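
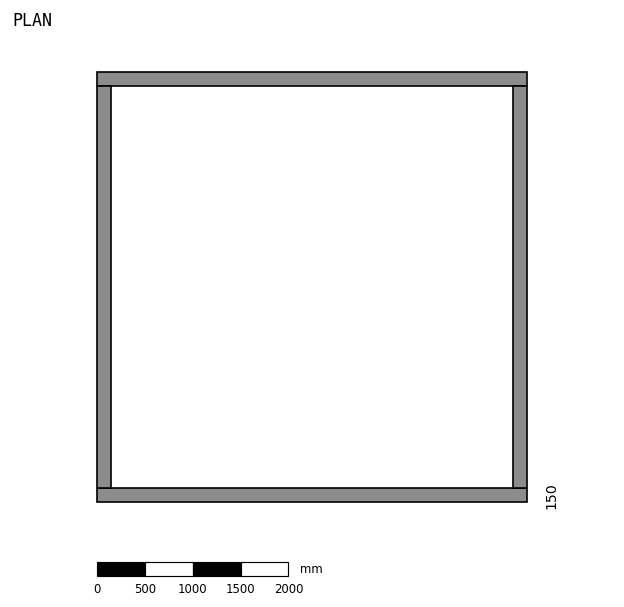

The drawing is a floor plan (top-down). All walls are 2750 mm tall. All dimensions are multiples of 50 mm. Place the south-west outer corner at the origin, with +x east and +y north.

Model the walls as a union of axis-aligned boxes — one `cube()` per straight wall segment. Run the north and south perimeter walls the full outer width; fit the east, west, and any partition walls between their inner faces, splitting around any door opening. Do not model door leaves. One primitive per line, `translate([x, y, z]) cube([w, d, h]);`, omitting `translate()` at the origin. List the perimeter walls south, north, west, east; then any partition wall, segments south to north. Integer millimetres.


cube([4500, 150, 2750]);
translate([0, 4350, 0]) cube([4500, 150, 2750]);
translate([0, 150, 0]) cube([150, 4200, 2750]);
translate([4350, 150, 0]) cube([150, 4200, 2750]);


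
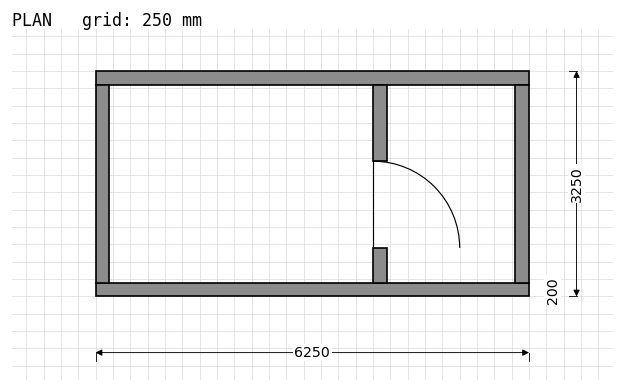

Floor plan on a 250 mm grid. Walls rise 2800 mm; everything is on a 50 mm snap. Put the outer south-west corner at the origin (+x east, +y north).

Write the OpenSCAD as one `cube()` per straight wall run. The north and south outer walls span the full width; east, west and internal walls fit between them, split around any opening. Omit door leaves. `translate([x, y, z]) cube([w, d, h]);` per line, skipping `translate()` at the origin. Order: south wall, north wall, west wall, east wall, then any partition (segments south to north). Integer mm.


cube([6250, 200, 2800]);
translate([0, 3050, 0]) cube([6250, 200, 2800]);
translate([0, 200, 0]) cube([200, 2850, 2800]);
translate([6050, 200, 0]) cube([200, 2850, 2800]);
translate([4000, 200, 0]) cube([200, 500, 2800]);
translate([4000, 1950, 0]) cube([200, 1100, 2800]);


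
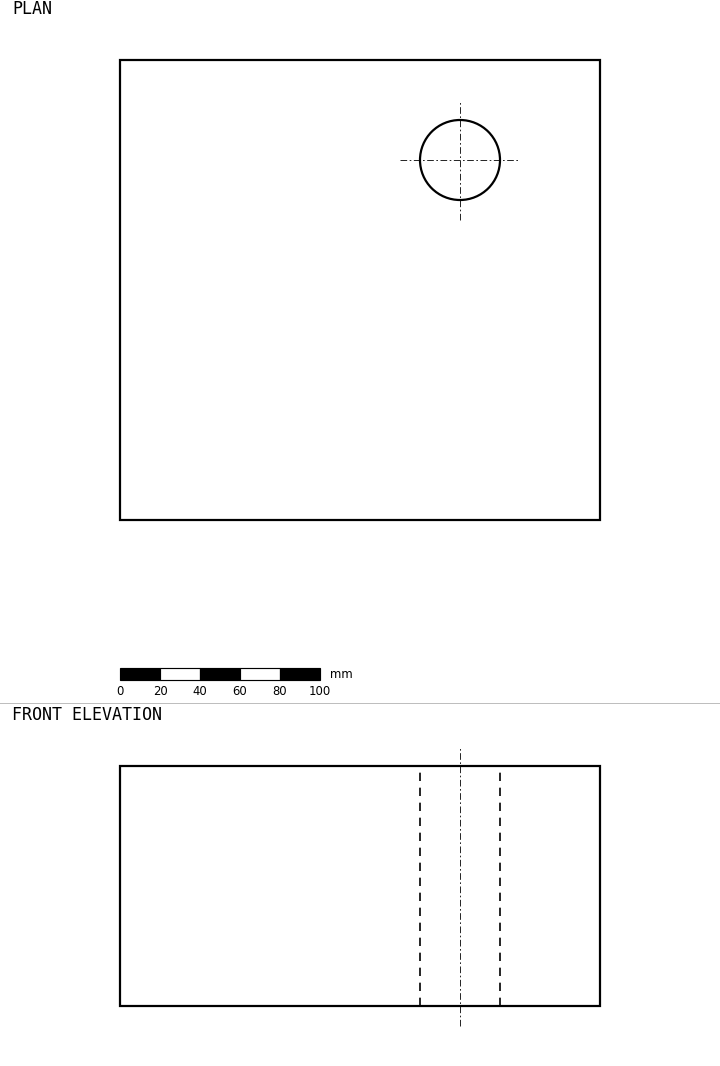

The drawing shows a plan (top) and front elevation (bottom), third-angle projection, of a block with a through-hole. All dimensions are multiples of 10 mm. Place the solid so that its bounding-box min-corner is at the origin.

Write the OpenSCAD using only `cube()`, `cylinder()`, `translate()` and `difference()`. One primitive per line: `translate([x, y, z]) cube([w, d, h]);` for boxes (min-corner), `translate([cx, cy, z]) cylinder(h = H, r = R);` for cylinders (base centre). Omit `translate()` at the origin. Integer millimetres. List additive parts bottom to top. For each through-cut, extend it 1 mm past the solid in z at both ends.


difference() {
  cube([240, 230, 120]);
  translate([170, 180, -1]) cylinder(h = 122, r = 20);
}


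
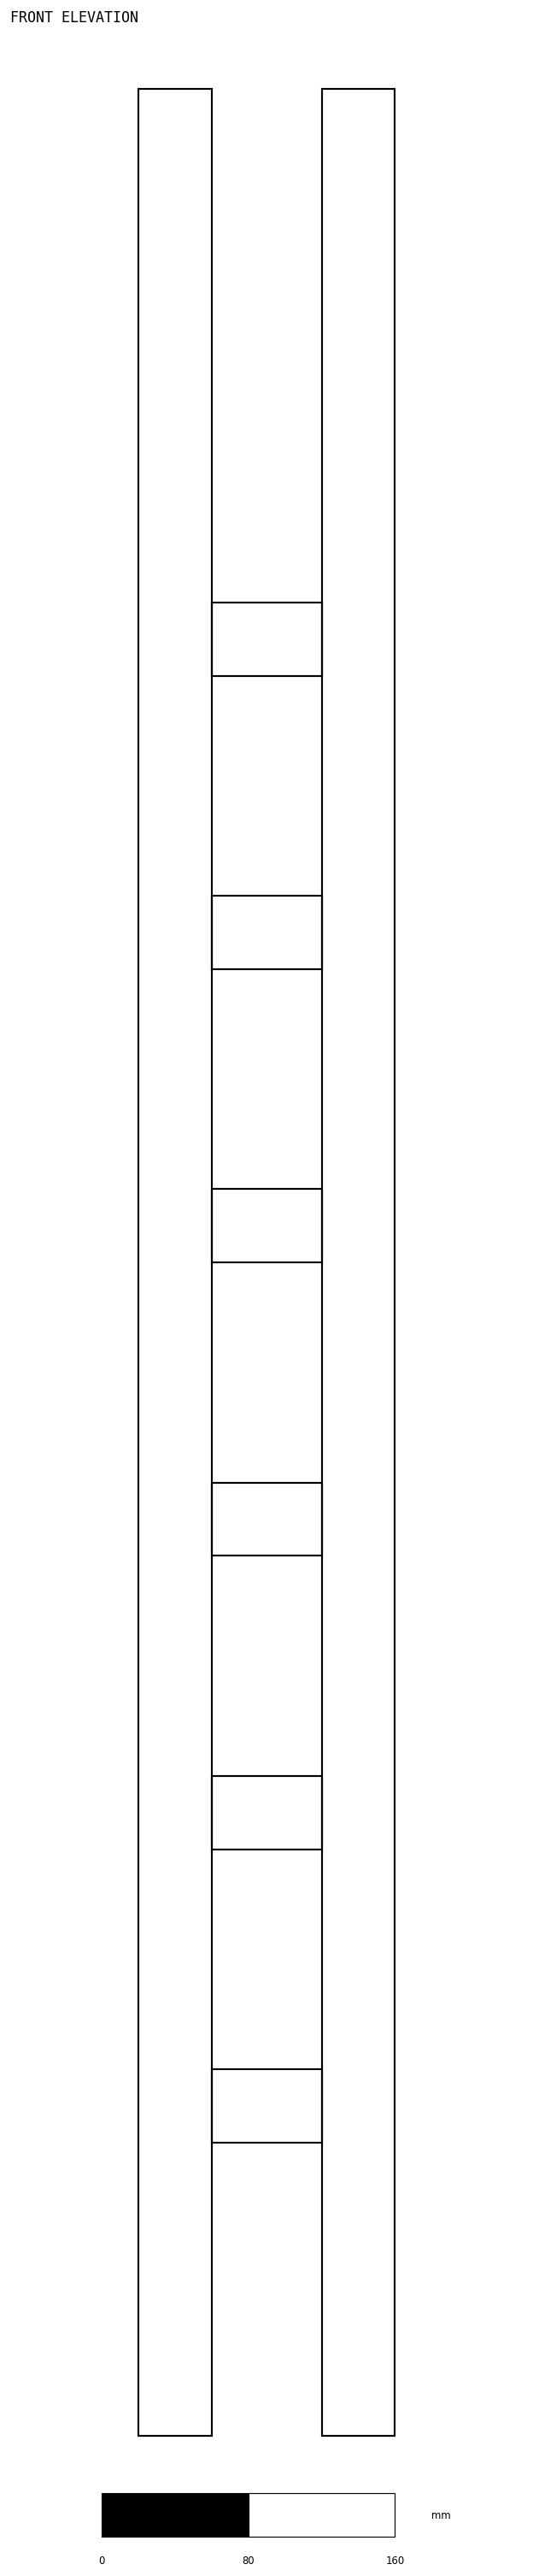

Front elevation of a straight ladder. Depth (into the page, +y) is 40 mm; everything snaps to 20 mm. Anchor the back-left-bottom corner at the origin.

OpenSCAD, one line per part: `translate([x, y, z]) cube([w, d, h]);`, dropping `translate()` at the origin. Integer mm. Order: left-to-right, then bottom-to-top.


cube([40, 40, 1280]);
translate([40, 0, 160]) cube([60, 40, 40]);
translate([40, 0, 320]) cube([60, 40, 40]);
translate([40, 0, 480]) cube([60, 40, 40]);
translate([40, 0, 640]) cube([60, 40, 40]);
translate([40, 0, 800]) cube([60, 40, 40]);
translate([40, 0, 960]) cube([60, 40, 40]);
translate([100, 0, 0]) cube([40, 40, 1280]);


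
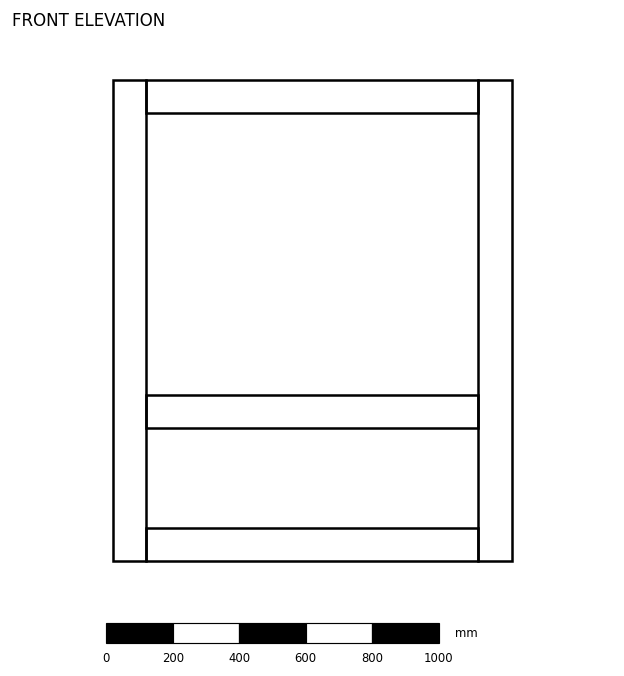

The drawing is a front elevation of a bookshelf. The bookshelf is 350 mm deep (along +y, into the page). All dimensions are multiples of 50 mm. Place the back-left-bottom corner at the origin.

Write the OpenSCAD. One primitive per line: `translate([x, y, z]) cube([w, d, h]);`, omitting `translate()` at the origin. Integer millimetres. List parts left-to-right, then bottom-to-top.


cube([100, 350, 1450]);
translate([100, 0, 0]) cube([1000, 350, 100]);
translate([100, 0, 400]) cube([1000, 350, 100]);
translate([100, 0, 1350]) cube([1000, 350, 100]);
translate([1100, 0, 0]) cube([100, 350, 1450]);


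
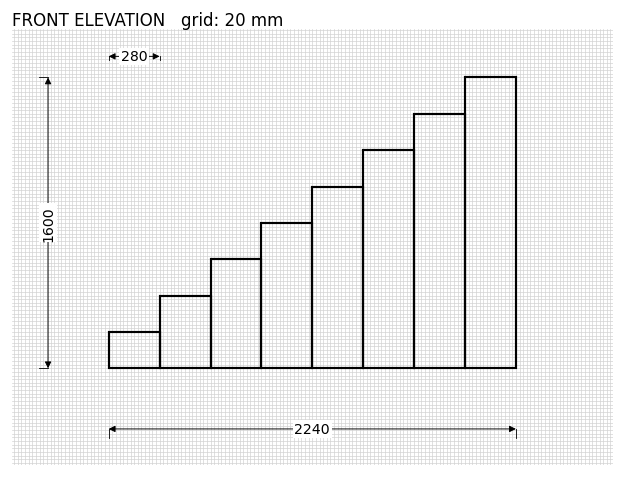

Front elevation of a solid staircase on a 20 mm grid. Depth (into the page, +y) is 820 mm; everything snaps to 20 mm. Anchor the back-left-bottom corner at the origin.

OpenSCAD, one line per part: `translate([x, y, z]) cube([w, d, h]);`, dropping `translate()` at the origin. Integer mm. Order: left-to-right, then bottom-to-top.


cube([280, 820, 200]);
translate([280, 0, 0]) cube([280, 820, 400]);
translate([560, 0, 0]) cube([280, 820, 600]);
translate([840, 0, 0]) cube([280, 820, 800]);
translate([1120, 0, 0]) cube([280, 820, 1000]);
translate([1400, 0, 0]) cube([280, 820, 1200]);
translate([1680, 0, 0]) cube([280, 820, 1400]);
translate([1960, 0, 0]) cube([280, 820, 1600]);


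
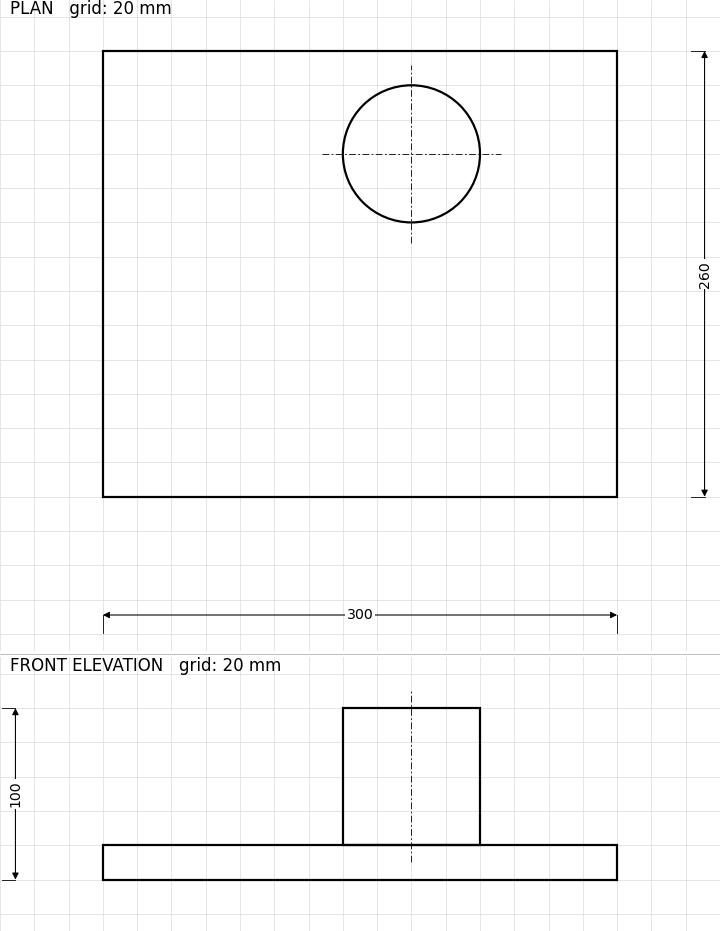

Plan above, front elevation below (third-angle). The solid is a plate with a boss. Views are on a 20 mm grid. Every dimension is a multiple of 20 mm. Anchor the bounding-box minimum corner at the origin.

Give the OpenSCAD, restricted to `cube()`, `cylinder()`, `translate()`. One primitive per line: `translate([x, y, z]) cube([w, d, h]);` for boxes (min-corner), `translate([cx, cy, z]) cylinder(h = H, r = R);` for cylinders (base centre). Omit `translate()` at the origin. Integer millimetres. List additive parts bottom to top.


cube([300, 260, 20]);
translate([180, 200, 20]) cylinder(h = 80, r = 40);


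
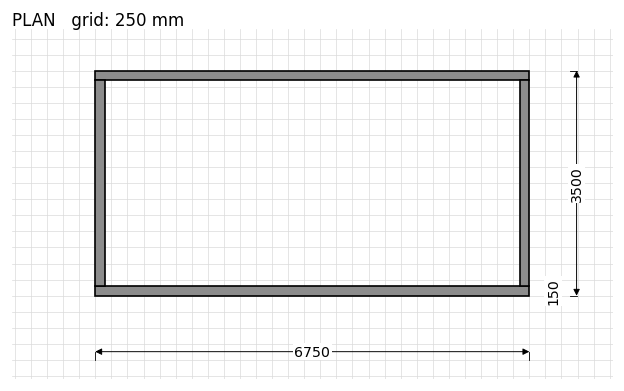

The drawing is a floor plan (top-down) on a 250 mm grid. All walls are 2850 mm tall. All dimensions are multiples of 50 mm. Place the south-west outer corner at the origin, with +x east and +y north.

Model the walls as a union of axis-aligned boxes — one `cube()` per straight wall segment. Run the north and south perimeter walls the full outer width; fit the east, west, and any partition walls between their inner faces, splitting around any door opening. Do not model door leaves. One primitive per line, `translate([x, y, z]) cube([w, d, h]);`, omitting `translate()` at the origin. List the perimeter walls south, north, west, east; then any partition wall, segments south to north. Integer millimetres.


cube([6750, 150, 2850]);
translate([0, 3350, 0]) cube([6750, 150, 2850]);
translate([0, 150, 0]) cube([150, 3200, 2850]);
translate([6600, 150, 0]) cube([150, 3200, 2850]);


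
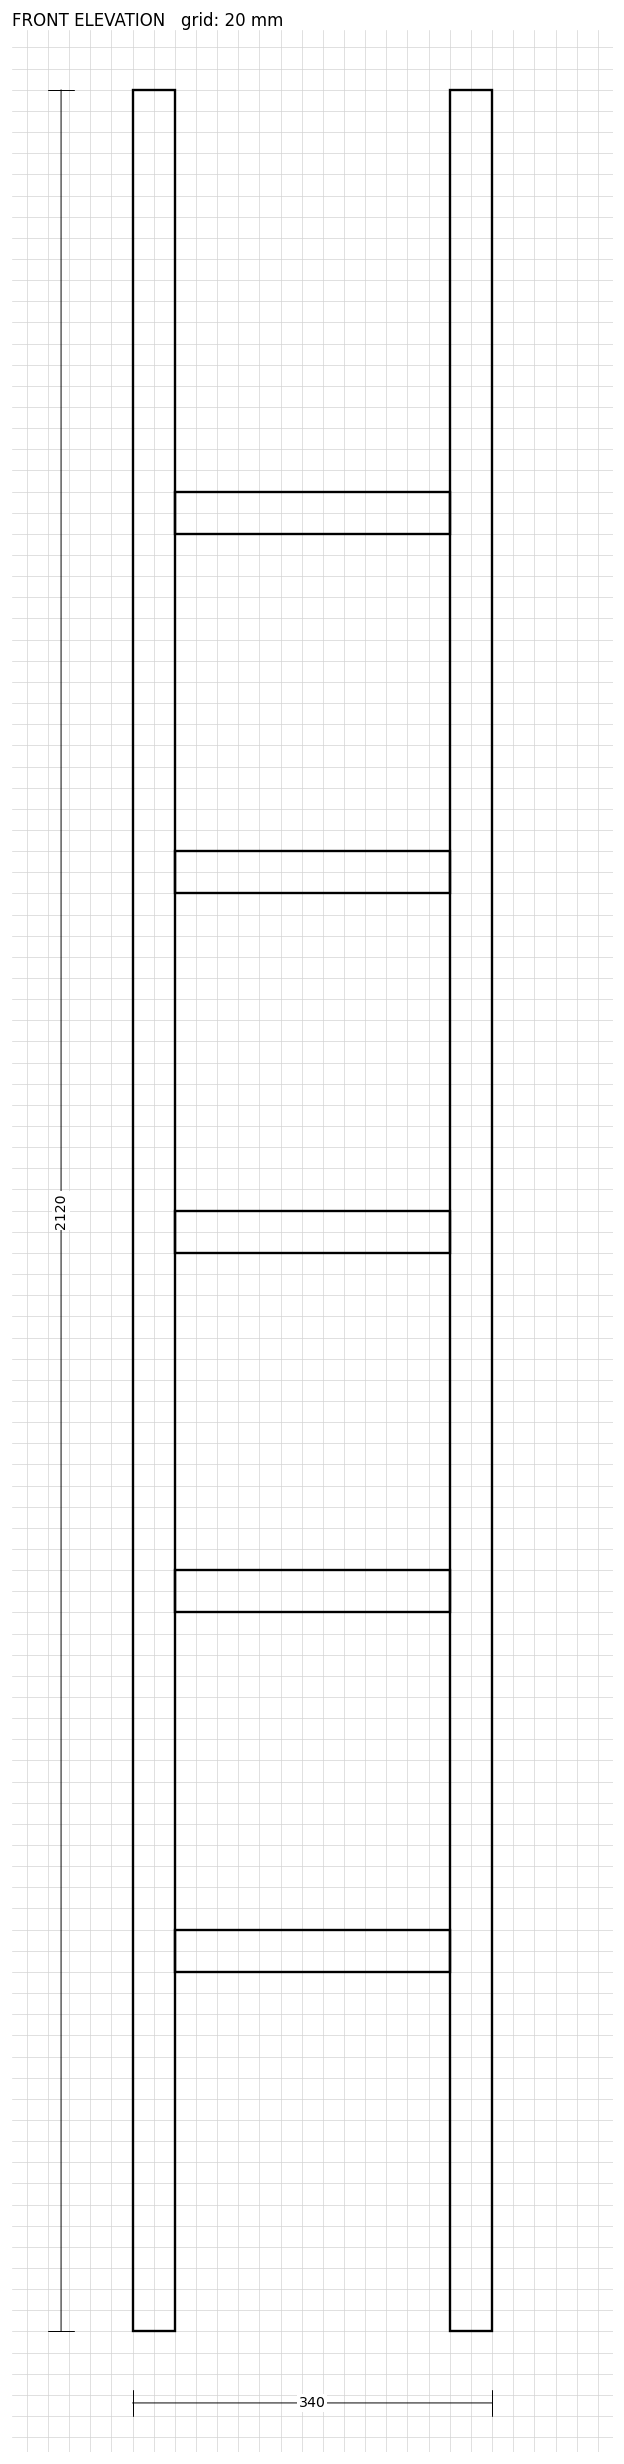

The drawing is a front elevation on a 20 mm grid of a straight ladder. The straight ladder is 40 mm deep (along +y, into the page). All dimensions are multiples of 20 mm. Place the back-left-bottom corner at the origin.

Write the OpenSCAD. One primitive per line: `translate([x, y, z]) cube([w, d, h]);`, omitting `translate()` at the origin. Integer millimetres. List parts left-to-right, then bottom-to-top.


cube([40, 40, 2120]);
translate([40, 0, 340]) cube([260, 40, 40]);
translate([40, 0, 680]) cube([260, 40, 40]);
translate([40, 0, 1020]) cube([260, 40, 40]);
translate([40, 0, 1360]) cube([260, 40, 40]);
translate([40, 0, 1700]) cube([260, 40, 40]);
translate([300, 0, 0]) cube([40, 40, 2120]);


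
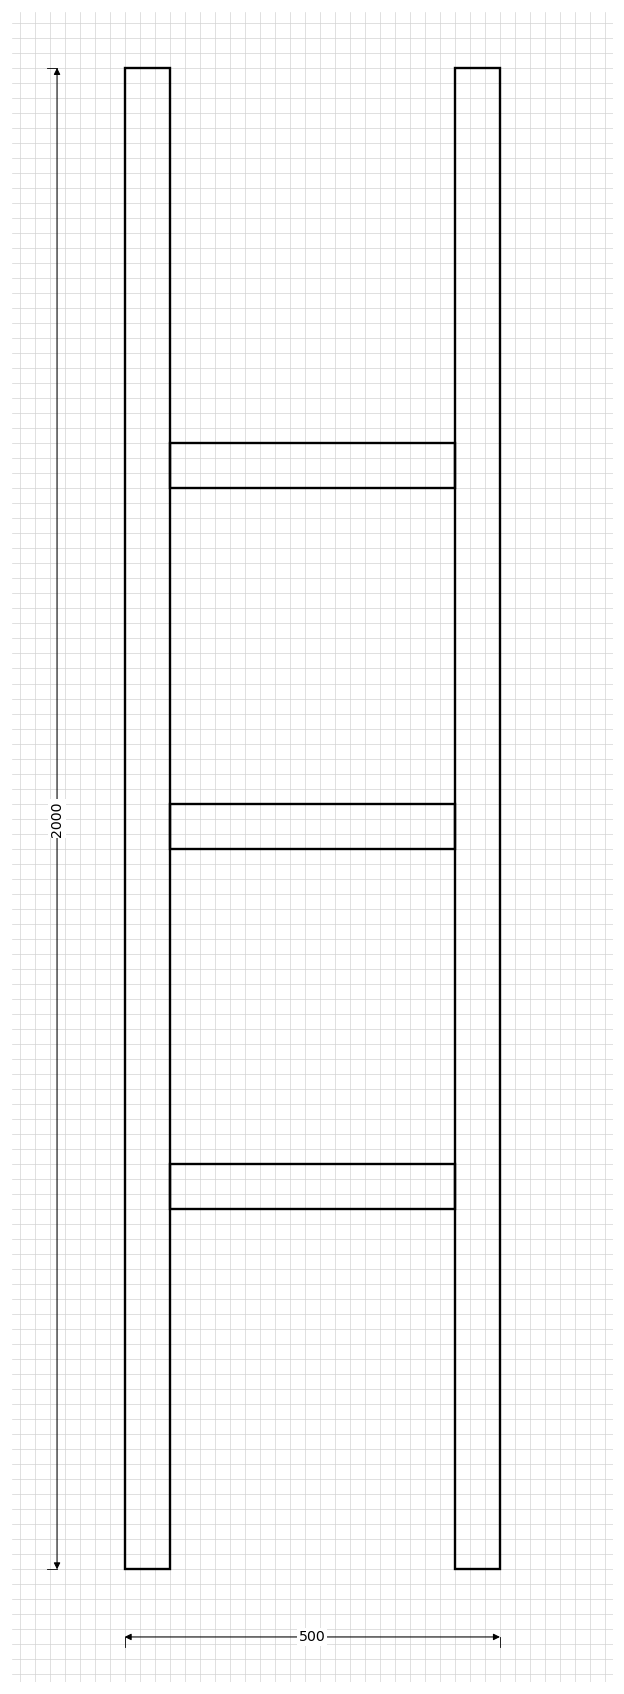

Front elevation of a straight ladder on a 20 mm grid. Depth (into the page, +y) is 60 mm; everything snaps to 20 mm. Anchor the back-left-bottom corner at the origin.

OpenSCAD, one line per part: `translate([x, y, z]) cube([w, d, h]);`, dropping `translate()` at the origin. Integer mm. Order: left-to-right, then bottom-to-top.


cube([60, 60, 2000]);
translate([60, 0, 480]) cube([380, 60, 60]);
translate([60, 0, 960]) cube([380, 60, 60]);
translate([60, 0, 1440]) cube([380, 60, 60]);
translate([440, 0, 0]) cube([60, 60, 2000]);


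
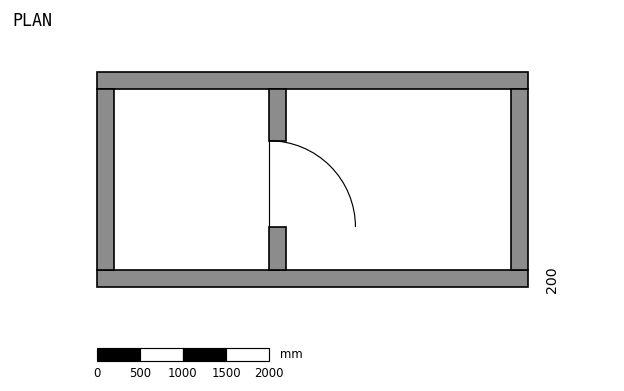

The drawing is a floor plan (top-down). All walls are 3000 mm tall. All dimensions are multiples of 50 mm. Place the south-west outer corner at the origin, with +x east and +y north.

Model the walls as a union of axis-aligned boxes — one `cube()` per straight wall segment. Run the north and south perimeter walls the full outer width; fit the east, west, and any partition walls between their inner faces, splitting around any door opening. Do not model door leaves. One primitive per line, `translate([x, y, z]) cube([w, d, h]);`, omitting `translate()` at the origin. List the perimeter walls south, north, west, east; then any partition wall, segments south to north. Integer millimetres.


cube([5000, 200, 3000]);
translate([0, 2300, 0]) cube([5000, 200, 3000]);
translate([0, 200, 0]) cube([200, 2100, 3000]);
translate([4800, 200, 0]) cube([200, 2100, 3000]);
translate([2000, 200, 0]) cube([200, 500, 3000]);
translate([2000, 1700, 0]) cube([200, 600, 3000]);


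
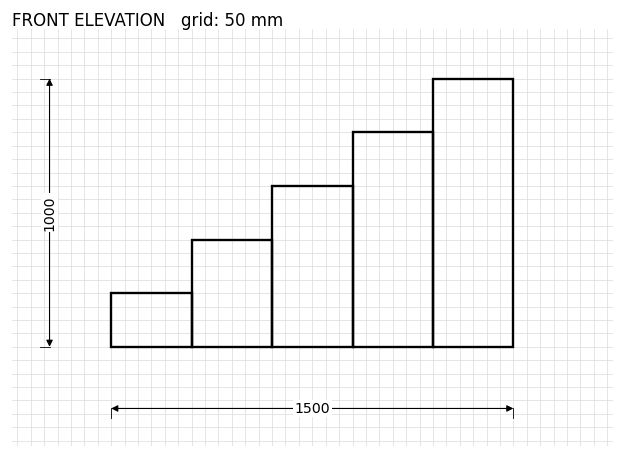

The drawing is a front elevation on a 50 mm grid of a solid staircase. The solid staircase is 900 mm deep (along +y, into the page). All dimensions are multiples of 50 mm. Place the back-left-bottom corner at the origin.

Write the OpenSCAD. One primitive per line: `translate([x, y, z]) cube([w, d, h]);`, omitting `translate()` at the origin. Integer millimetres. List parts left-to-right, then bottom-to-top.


cube([300, 900, 200]);
translate([300, 0, 0]) cube([300, 900, 400]);
translate([600, 0, 0]) cube([300, 900, 600]);
translate([900, 0, 0]) cube([300, 900, 800]);
translate([1200, 0, 0]) cube([300, 900, 1000]);


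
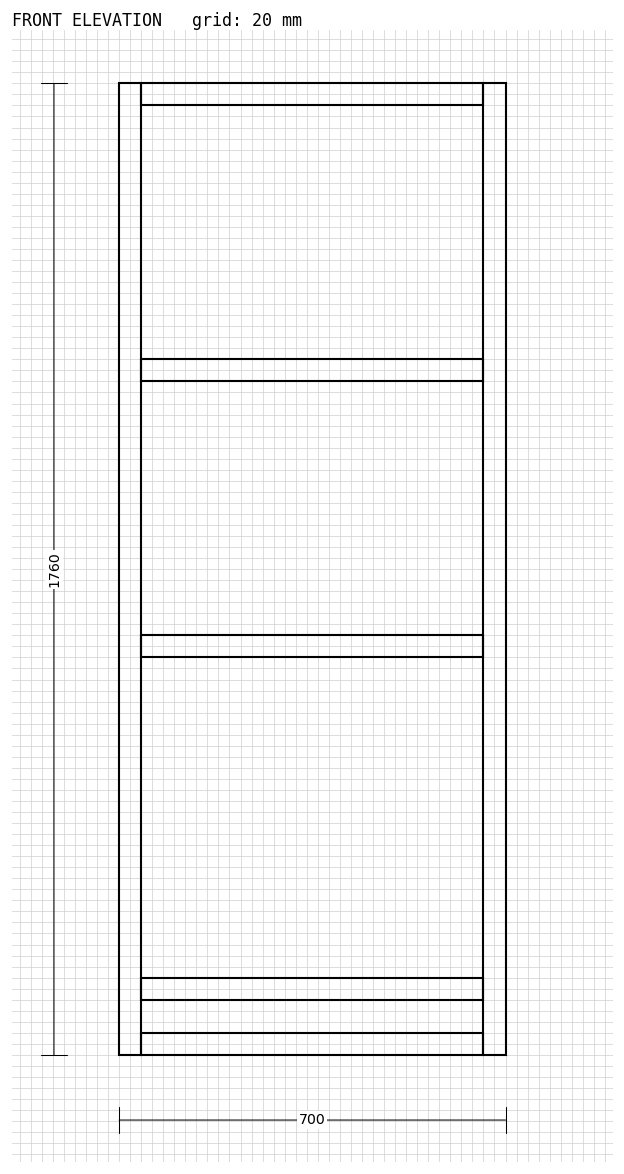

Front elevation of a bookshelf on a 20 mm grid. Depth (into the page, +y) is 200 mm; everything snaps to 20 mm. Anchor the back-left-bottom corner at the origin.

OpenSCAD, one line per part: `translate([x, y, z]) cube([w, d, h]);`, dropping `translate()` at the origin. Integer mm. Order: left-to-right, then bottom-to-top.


cube([40, 200, 1760]);
translate([40, 0, 0]) cube([620, 200, 40]);
translate([40, 0, 100]) cube([620, 200, 40]);
translate([40, 0, 720]) cube([620, 200, 40]);
translate([40, 0, 1220]) cube([620, 200, 40]);
translate([40, 0, 1720]) cube([620, 200, 40]);
translate([660, 0, 0]) cube([40, 200, 1760]);


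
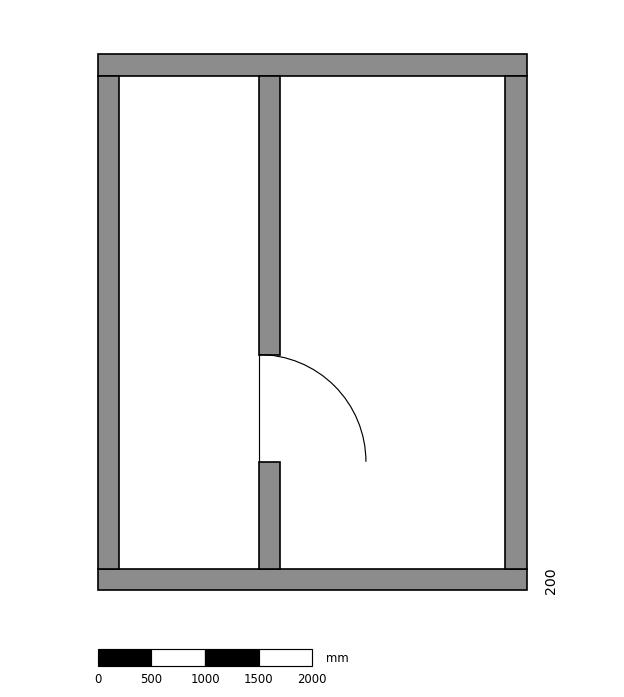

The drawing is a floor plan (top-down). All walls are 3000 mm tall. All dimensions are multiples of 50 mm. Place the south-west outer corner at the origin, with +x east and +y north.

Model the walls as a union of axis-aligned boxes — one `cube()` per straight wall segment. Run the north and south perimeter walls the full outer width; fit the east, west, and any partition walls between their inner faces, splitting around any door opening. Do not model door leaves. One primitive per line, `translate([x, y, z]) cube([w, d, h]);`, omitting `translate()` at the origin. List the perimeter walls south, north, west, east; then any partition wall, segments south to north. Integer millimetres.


cube([4000, 200, 3000]);
translate([0, 4800, 0]) cube([4000, 200, 3000]);
translate([0, 200, 0]) cube([200, 4600, 3000]);
translate([3800, 200, 0]) cube([200, 4600, 3000]);
translate([1500, 200, 0]) cube([200, 1000, 3000]);
translate([1500, 2200, 0]) cube([200, 2600, 3000]);


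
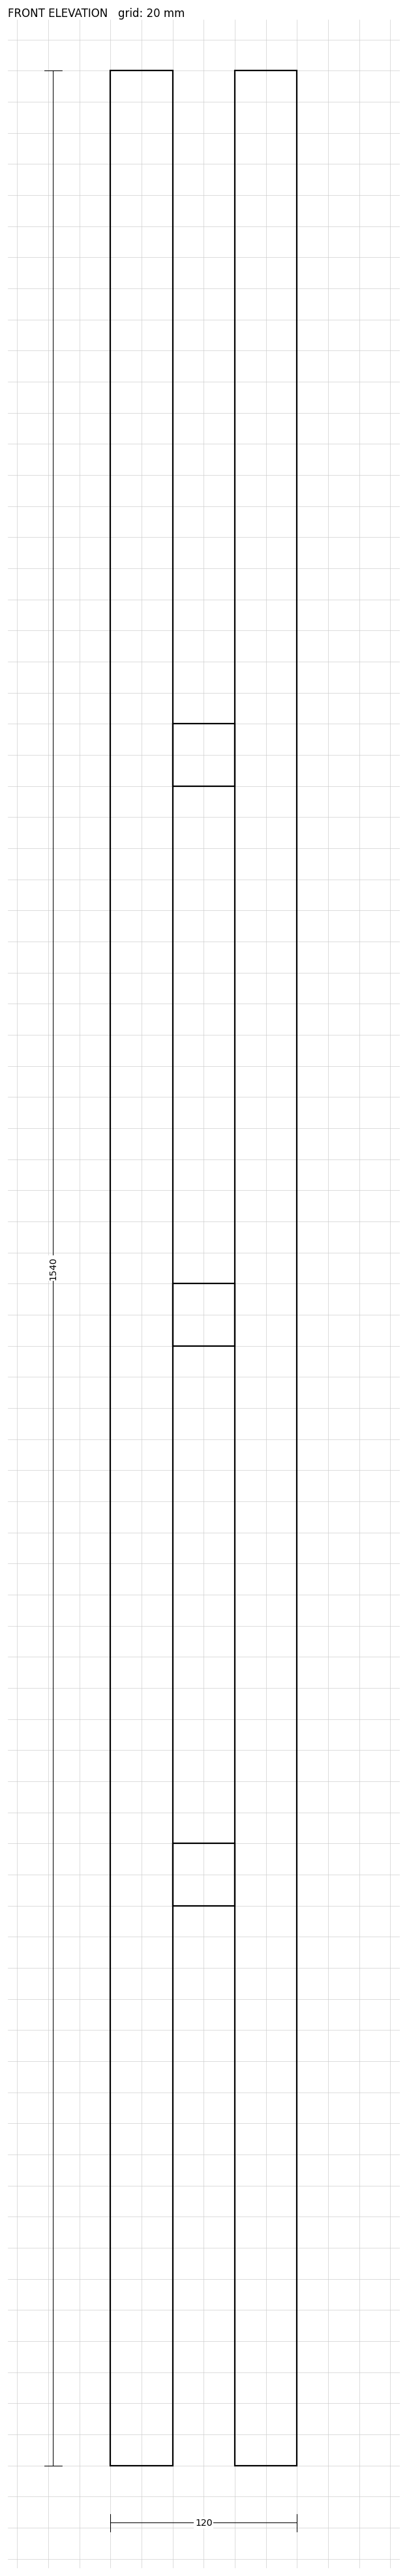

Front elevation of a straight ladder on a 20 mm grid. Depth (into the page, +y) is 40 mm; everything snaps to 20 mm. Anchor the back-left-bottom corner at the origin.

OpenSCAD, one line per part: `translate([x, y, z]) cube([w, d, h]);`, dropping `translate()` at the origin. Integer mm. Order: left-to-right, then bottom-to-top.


cube([40, 40, 1540]);
translate([40, 0, 360]) cube([40, 40, 40]);
translate([40, 0, 720]) cube([40, 40, 40]);
translate([40, 0, 1080]) cube([40, 40, 40]);
translate([80, 0, 0]) cube([40, 40, 1540]);


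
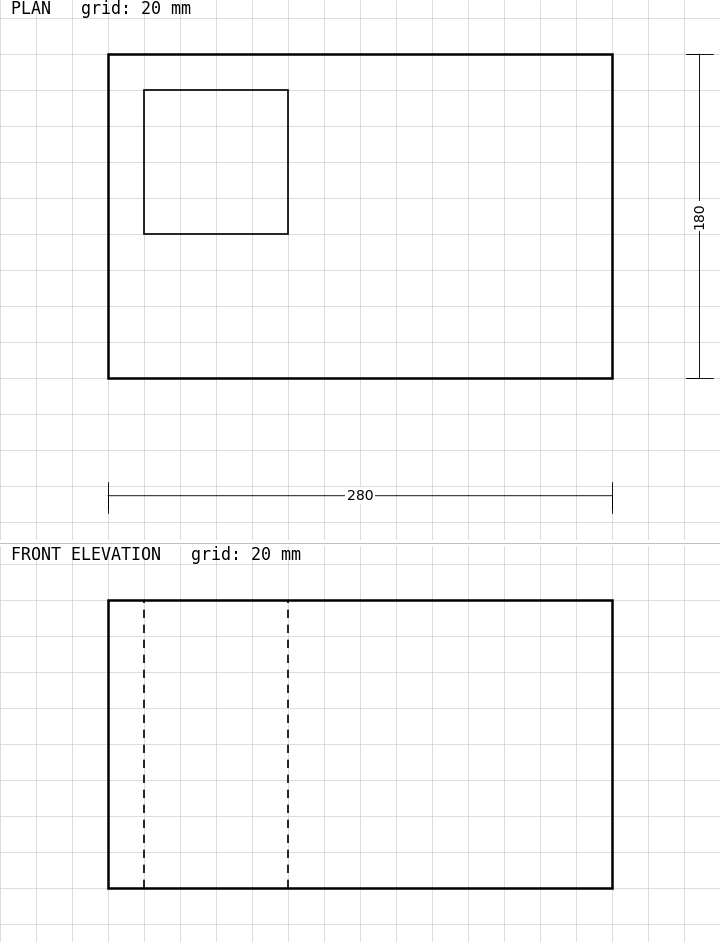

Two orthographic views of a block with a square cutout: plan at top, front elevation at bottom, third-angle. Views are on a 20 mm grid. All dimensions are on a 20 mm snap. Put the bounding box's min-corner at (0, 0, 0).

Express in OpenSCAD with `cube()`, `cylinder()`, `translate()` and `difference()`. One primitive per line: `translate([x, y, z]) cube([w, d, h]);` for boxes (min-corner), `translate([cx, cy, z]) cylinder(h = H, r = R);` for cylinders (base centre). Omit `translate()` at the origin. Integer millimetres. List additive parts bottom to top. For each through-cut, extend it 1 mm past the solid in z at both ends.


difference() {
  cube([280, 180, 160]);
  translate([20, 80, -1]) cube([80, 80, 162]);
}


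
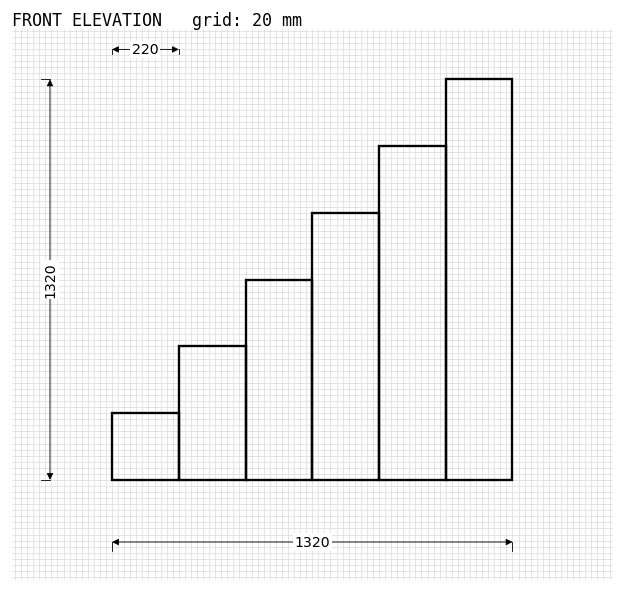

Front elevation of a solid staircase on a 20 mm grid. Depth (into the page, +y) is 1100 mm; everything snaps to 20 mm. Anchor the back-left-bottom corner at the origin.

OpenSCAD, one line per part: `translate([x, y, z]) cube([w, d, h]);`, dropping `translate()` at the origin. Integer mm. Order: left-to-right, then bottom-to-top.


cube([220, 1100, 220]);
translate([220, 0, 0]) cube([220, 1100, 440]);
translate([440, 0, 0]) cube([220, 1100, 660]);
translate([660, 0, 0]) cube([220, 1100, 880]);
translate([880, 0, 0]) cube([220, 1100, 1100]);
translate([1100, 0, 0]) cube([220, 1100, 1320]);


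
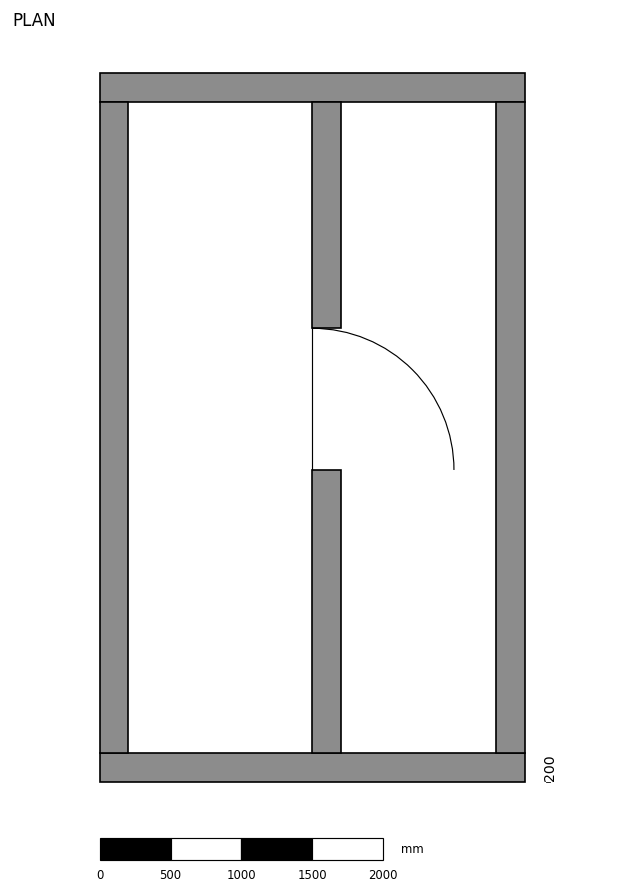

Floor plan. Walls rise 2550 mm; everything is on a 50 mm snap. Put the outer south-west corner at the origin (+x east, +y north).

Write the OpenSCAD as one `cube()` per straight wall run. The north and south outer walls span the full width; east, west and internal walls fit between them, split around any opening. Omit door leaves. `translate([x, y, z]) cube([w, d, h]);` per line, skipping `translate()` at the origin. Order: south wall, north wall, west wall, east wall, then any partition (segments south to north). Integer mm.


cube([3000, 200, 2550]);
translate([0, 4800, 0]) cube([3000, 200, 2550]);
translate([0, 200, 0]) cube([200, 4600, 2550]);
translate([2800, 200, 0]) cube([200, 4600, 2550]);
translate([1500, 200, 0]) cube([200, 2000, 2550]);
translate([1500, 3200, 0]) cube([200, 1600, 2550]);


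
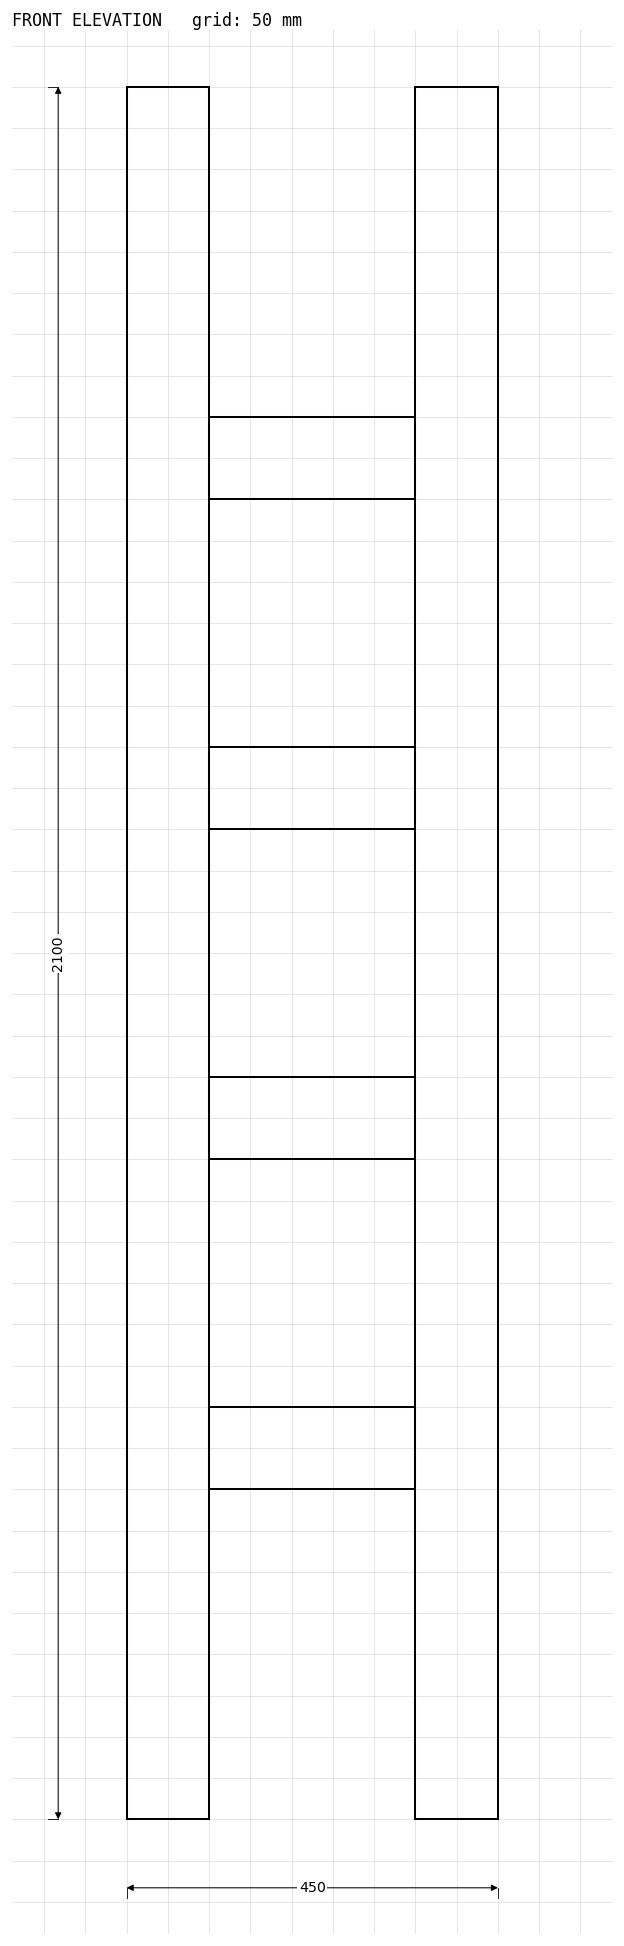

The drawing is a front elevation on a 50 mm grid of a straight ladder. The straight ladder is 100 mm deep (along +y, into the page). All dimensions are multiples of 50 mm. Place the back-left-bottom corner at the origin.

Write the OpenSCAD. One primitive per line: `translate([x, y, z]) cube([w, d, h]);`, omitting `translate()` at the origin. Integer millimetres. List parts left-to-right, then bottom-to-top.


cube([100, 100, 2100]);
translate([100, 0, 400]) cube([250, 100, 100]);
translate([100, 0, 800]) cube([250, 100, 100]);
translate([100, 0, 1200]) cube([250, 100, 100]);
translate([100, 0, 1600]) cube([250, 100, 100]);
translate([350, 0, 0]) cube([100, 100, 2100]);


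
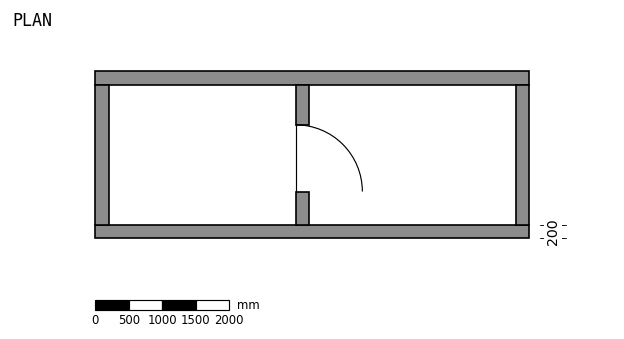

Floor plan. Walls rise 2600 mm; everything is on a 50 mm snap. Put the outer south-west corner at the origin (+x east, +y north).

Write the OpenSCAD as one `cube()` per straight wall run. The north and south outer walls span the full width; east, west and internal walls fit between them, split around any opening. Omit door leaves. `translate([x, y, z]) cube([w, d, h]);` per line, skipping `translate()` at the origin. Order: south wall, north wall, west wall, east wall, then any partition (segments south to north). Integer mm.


cube([6500, 200, 2600]);
translate([0, 2300, 0]) cube([6500, 200, 2600]);
translate([0, 200, 0]) cube([200, 2100, 2600]);
translate([6300, 200, 0]) cube([200, 2100, 2600]);
translate([3000, 200, 0]) cube([200, 500, 2600]);
translate([3000, 1700, 0]) cube([200, 600, 2600]);


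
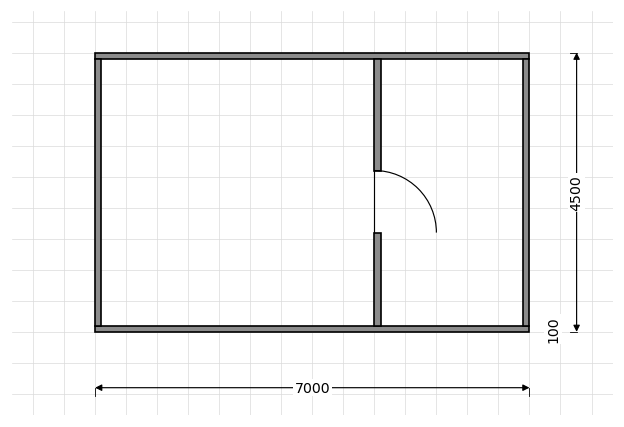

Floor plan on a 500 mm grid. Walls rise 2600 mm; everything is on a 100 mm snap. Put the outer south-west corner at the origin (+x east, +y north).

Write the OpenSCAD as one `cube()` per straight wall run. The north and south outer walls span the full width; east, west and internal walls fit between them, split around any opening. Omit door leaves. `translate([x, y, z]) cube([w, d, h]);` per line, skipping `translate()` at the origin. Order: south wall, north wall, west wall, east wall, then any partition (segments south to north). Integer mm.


cube([7000, 100, 2600]);
translate([0, 4400, 0]) cube([7000, 100, 2600]);
translate([0, 100, 0]) cube([100, 4300, 2600]);
translate([6900, 100, 0]) cube([100, 4300, 2600]);
translate([4500, 100, 0]) cube([100, 1500, 2600]);
translate([4500, 2600, 0]) cube([100, 1800, 2600]);


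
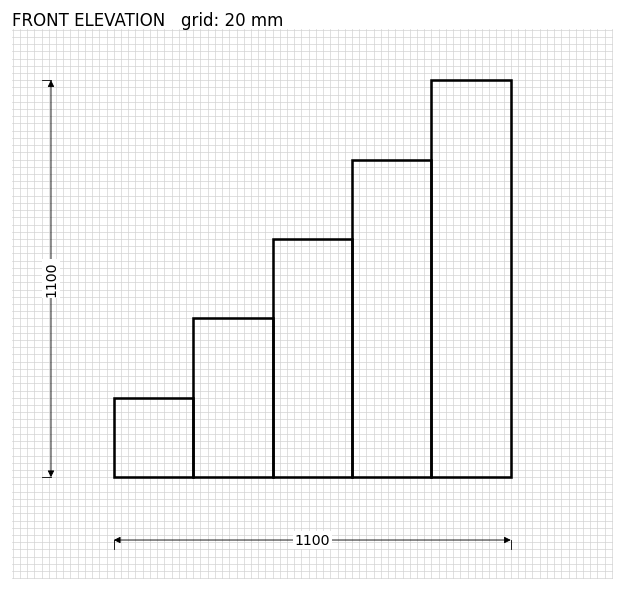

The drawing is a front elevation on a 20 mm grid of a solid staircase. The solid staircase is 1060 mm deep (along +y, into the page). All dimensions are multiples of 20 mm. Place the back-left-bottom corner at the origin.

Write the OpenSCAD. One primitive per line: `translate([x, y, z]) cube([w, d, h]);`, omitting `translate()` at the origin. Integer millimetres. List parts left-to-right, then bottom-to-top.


cube([220, 1060, 220]);
translate([220, 0, 0]) cube([220, 1060, 440]);
translate([440, 0, 0]) cube([220, 1060, 660]);
translate([660, 0, 0]) cube([220, 1060, 880]);
translate([880, 0, 0]) cube([220, 1060, 1100]);


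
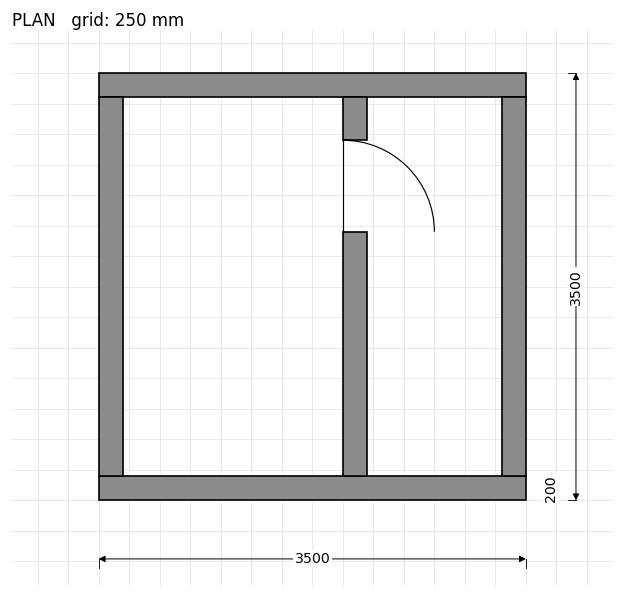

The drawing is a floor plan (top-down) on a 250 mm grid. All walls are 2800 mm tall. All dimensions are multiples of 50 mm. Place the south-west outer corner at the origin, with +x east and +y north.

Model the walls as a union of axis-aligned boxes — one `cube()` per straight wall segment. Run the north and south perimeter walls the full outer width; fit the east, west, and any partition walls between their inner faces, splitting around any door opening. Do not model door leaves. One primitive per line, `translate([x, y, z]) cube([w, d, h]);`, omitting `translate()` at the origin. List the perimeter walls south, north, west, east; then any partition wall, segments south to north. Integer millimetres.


cube([3500, 200, 2800]);
translate([0, 3300, 0]) cube([3500, 200, 2800]);
translate([0, 200, 0]) cube([200, 3100, 2800]);
translate([3300, 200, 0]) cube([200, 3100, 2800]);
translate([2000, 200, 0]) cube([200, 2000, 2800]);
translate([2000, 2950, 0]) cube([200, 350, 2800]);


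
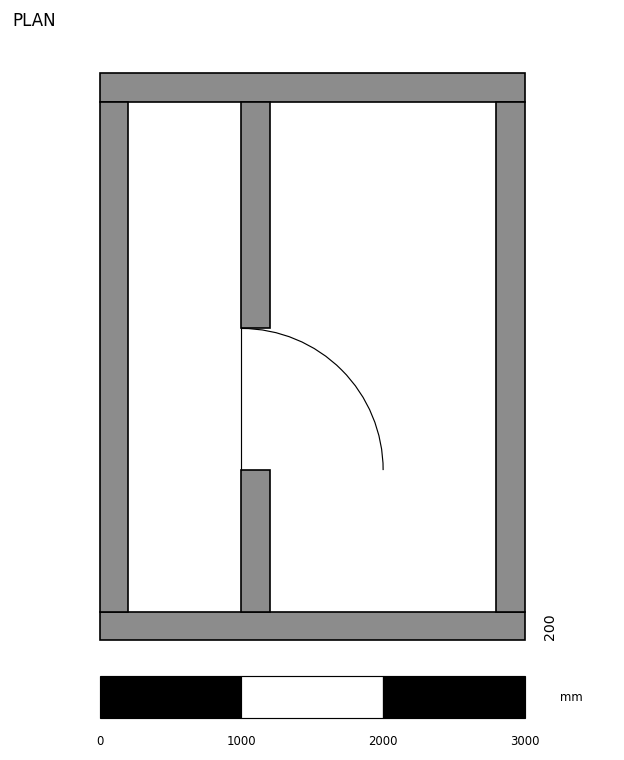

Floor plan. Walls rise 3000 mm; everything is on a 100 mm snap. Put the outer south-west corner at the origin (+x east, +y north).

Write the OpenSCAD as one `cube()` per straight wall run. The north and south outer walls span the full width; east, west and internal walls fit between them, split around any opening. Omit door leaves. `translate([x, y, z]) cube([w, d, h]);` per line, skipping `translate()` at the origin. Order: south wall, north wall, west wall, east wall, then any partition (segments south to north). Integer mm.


cube([3000, 200, 3000]);
translate([0, 3800, 0]) cube([3000, 200, 3000]);
translate([0, 200, 0]) cube([200, 3600, 3000]);
translate([2800, 200, 0]) cube([200, 3600, 3000]);
translate([1000, 200, 0]) cube([200, 1000, 3000]);
translate([1000, 2200, 0]) cube([200, 1600, 3000]);


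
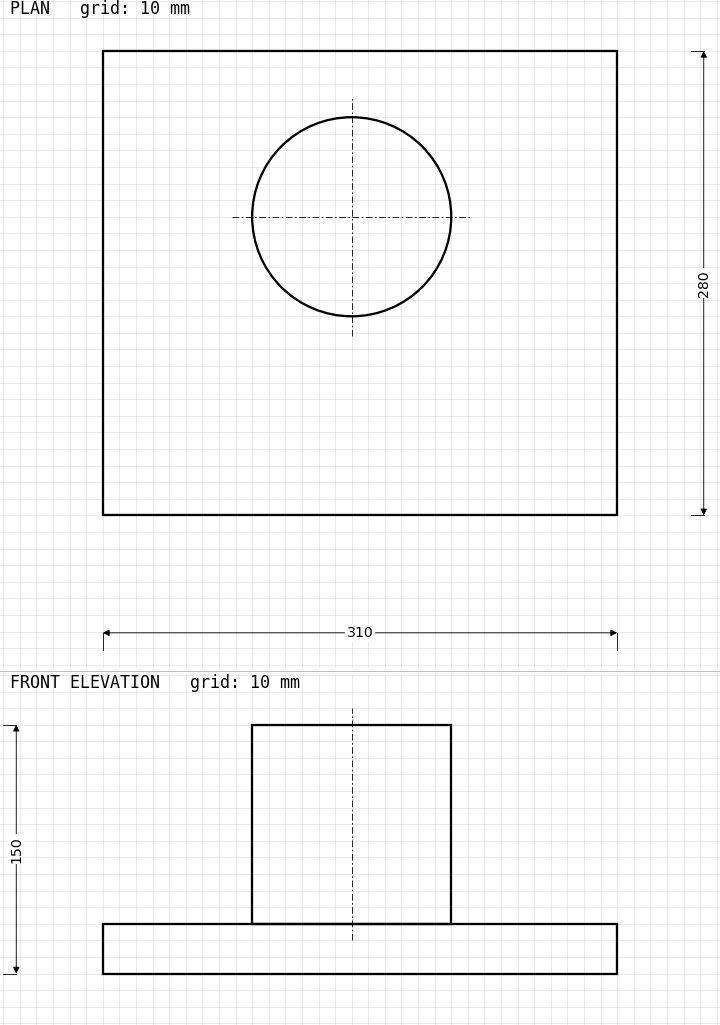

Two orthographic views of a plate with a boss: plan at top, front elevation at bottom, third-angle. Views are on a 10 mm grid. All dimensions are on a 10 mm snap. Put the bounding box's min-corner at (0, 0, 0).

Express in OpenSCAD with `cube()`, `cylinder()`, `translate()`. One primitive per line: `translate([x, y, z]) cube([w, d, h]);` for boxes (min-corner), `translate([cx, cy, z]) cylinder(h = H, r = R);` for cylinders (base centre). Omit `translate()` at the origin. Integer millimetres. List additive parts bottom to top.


cube([310, 280, 30]);
translate([150, 180, 30]) cylinder(h = 120, r = 60);


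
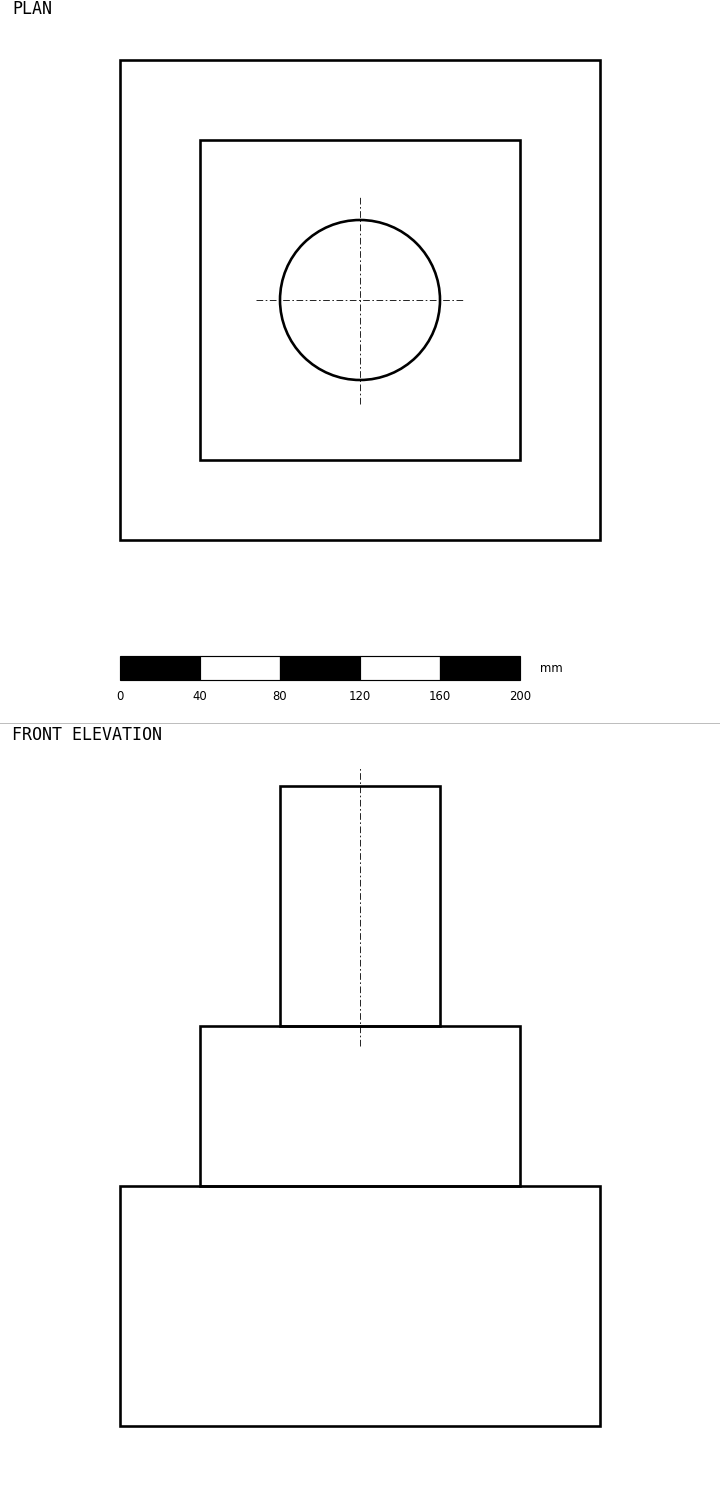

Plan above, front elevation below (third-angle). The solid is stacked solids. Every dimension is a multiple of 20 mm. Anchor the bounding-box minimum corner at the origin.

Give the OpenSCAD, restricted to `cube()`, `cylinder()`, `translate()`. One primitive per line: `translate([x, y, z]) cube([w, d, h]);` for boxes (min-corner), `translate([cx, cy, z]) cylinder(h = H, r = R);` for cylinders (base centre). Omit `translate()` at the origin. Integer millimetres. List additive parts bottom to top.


cube([240, 240, 120]);
translate([40, 40, 120]) cube([160, 160, 80]);
translate([120, 120, 200]) cylinder(h = 120, r = 40);


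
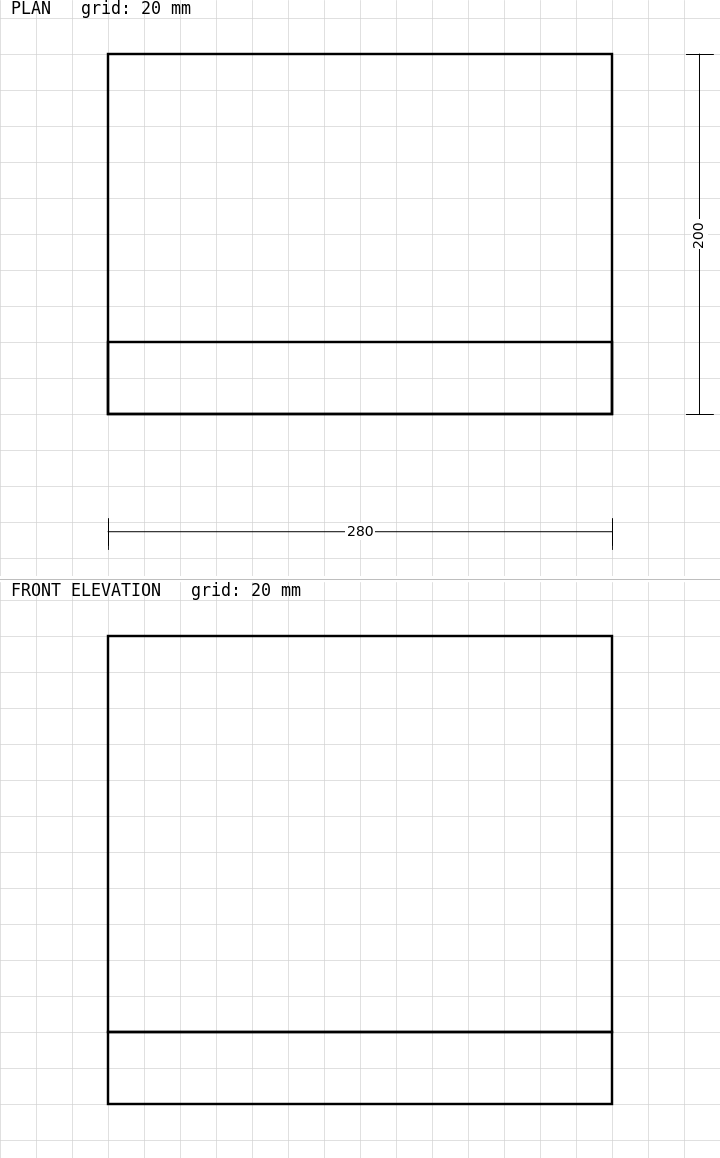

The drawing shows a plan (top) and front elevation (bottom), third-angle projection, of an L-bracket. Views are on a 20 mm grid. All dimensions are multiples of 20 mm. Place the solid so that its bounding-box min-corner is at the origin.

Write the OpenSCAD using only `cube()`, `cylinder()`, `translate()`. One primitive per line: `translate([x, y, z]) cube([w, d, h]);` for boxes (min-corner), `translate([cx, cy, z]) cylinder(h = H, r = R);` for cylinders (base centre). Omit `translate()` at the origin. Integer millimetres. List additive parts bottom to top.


cube([280, 200, 40]);
translate([0, 0, 40]) cube([280, 40, 220]);


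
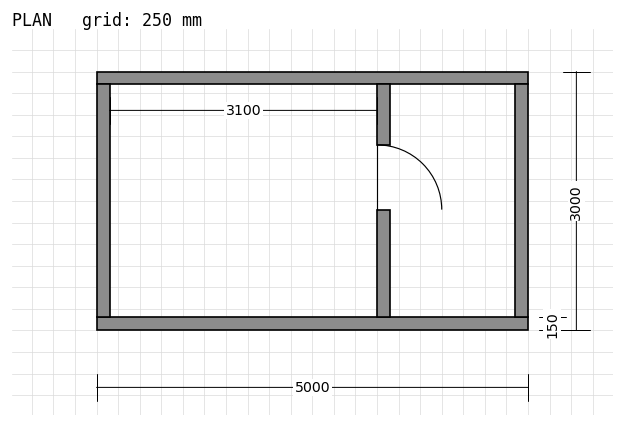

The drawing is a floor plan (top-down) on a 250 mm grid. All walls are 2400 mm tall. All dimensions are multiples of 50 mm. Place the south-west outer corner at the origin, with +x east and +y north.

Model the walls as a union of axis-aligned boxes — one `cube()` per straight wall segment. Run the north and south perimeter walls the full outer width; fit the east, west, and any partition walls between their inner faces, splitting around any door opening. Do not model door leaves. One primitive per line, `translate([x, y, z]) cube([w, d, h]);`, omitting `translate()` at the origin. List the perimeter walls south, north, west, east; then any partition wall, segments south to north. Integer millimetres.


cube([5000, 150, 2400]);
translate([0, 2850, 0]) cube([5000, 150, 2400]);
translate([0, 150, 0]) cube([150, 2700, 2400]);
translate([4850, 150, 0]) cube([150, 2700, 2400]);
translate([3250, 150, 0]) cube([150, 1250, 2400]);
translate([3250, 2150, 0]) cube([150, 700, 2400]);


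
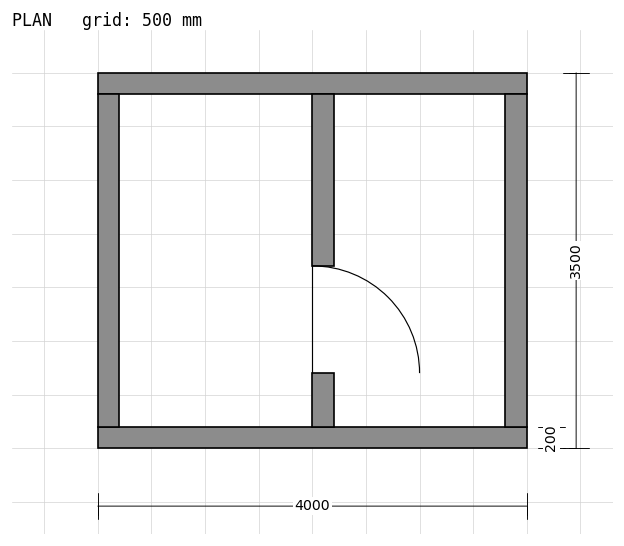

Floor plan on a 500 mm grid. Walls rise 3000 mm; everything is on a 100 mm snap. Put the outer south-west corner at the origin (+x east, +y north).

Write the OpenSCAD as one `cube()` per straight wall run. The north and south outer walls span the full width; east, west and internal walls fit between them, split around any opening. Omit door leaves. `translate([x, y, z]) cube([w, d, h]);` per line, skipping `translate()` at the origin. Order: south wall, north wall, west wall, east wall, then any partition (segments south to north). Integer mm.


cube([4000, 200, 3000]);
translate([0, 3300, 0]) cube([4000, 200, 3000]);
translate([0, 200, 0]) cube([200, 3100, 3000]);
translate([3800, 200, 0]) cube([200, 3100, 3000]);
translate([2000, 200, 0]) cube([200, 500, 3000]);
translate([2000, 1700, 0]) cube([200, 1600, 3000]);


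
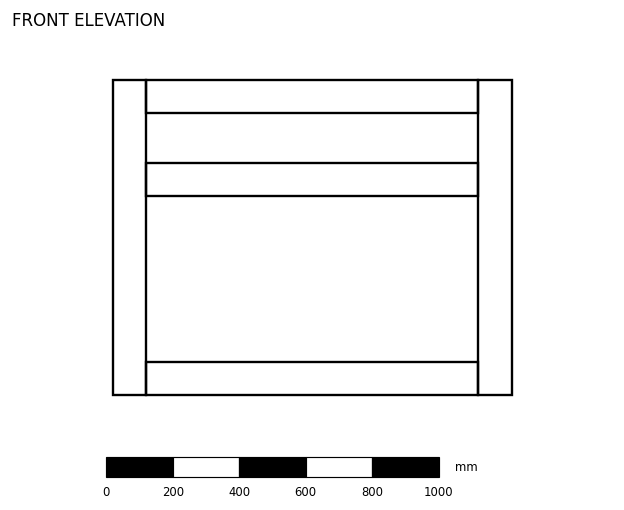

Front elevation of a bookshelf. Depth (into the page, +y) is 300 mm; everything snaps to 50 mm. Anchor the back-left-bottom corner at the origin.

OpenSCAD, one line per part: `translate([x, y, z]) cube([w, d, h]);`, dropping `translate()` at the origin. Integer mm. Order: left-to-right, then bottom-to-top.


cube([100, 300, 950]);
translate([100, 0, 0]) cube([1000, 300, 100]);
translate([100, 0, 600]) cube([1000, 300, 100]);
translate([100, 0, 850]) cube([1000, 300, 100]);
translate([1100, 0, 0]) cube([100, 300, 950]);


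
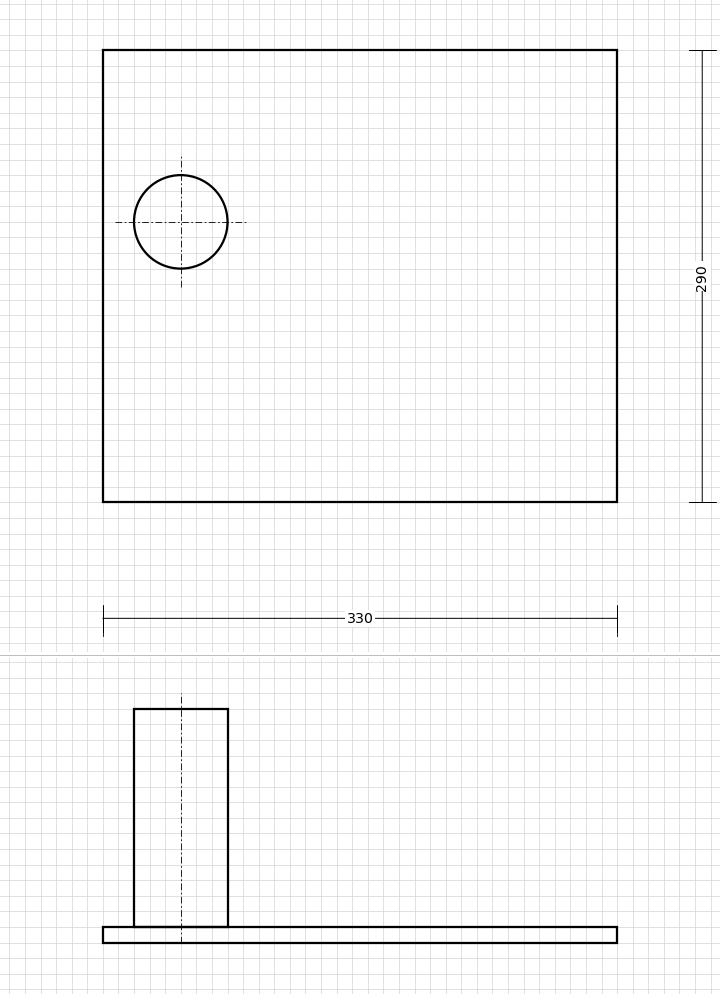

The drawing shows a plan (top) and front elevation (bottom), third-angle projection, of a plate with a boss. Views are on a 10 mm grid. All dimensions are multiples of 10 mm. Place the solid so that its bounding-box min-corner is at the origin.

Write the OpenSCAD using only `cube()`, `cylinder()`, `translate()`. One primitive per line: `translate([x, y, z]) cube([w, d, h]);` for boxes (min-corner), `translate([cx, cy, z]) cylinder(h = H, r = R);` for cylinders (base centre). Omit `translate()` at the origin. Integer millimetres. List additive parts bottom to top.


cube([330, 290, 10]);
translate([50, 180, 10]) cylinder(h = 140, r = 30);


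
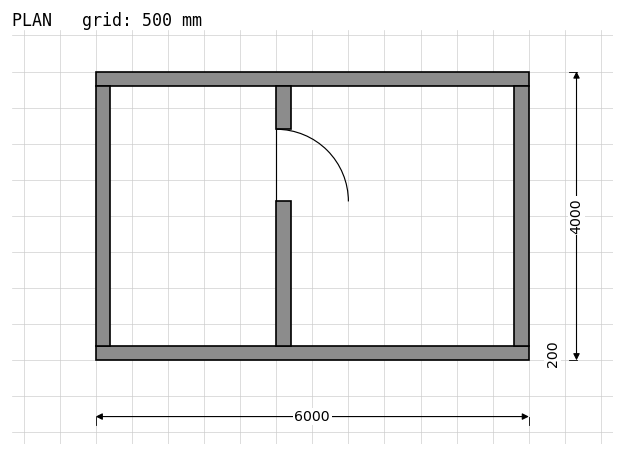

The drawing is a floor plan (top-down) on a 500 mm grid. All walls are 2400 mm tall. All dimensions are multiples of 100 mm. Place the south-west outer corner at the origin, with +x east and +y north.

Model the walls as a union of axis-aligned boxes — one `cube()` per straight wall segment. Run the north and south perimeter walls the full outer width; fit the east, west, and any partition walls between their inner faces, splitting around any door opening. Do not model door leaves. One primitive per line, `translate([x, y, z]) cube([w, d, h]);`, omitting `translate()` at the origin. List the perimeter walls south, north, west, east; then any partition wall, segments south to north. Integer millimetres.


cube([6000, 200, 2400]);
translate([0, 3800, 0]) cube([6000, 200, 2400]);
translate([0, 200, 0]) cube([200, 3600, 2400]);
translate([5800, 200, 0]) cube([200, 3600, 2400]);
translate([2500, 200, 0]) cube([200, 2000, 2400]);
translate([2500, 3200, 0]) cube([200, 600, 2400]);


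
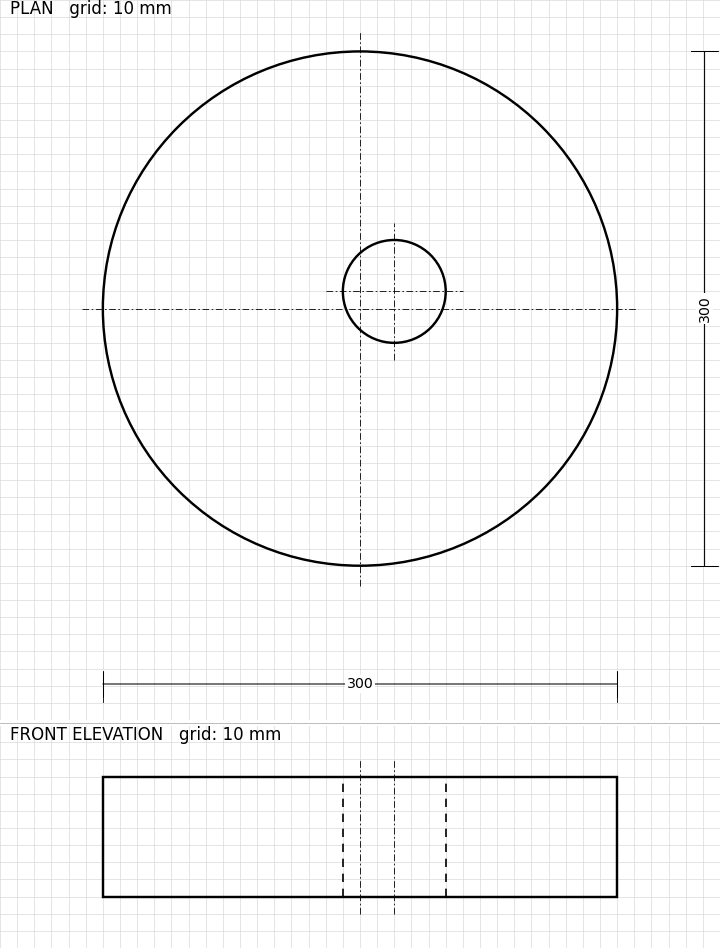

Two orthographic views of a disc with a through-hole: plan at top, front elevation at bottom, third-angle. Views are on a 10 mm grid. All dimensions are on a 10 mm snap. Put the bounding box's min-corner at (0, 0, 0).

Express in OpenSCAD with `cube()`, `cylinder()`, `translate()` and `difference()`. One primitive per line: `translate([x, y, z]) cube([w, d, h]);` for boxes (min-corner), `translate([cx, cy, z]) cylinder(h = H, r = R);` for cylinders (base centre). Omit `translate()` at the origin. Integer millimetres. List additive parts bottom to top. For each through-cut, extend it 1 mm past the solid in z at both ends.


difference() {
  translate([150, 150, 0]) cylinder(h = 70, r = 150);
  translate([170, 160, -1]) cylinder(h = 72, r = 30);
}


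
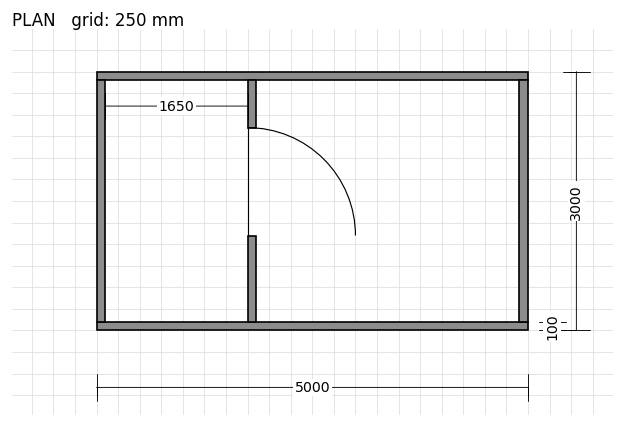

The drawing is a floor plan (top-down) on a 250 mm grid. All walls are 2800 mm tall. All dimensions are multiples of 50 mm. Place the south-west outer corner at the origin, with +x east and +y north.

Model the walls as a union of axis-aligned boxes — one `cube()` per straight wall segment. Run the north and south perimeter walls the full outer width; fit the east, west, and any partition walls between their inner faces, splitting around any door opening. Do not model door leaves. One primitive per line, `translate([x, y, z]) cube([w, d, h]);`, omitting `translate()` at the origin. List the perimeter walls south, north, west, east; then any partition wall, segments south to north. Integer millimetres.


cube([5000, 100, 2800]);
translate([0, 2900, 0]) cube([5000, 100, 2800]);
translate([0, 100, 0]) cube([100, 2800, 2800]);
translate([4900, 100, 0]) cube([100, 2800, 2800]);
translate([1750, 100, 0]) cube([100, 1000, 2800]);
translate([1750, 2350, 0]) cube([100, 550, 2800]);


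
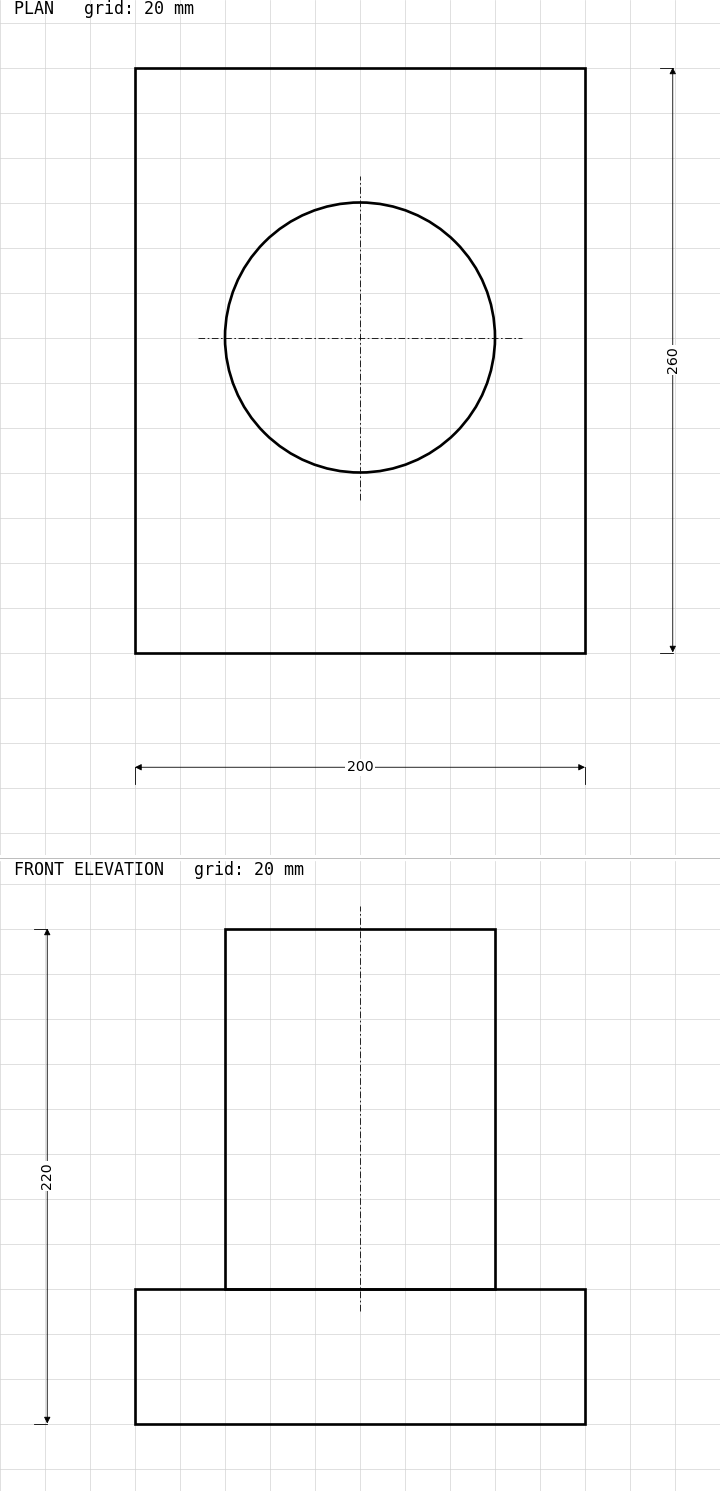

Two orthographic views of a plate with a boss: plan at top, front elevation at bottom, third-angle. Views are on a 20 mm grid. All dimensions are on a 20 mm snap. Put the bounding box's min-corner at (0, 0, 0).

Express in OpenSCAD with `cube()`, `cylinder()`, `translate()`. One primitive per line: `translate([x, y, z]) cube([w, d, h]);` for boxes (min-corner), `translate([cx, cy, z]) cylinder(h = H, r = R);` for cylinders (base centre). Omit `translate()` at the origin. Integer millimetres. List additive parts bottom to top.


cube([200, 260, 60]);
translate([100, 140, 60]) cylinder(h = 160, r = 60);


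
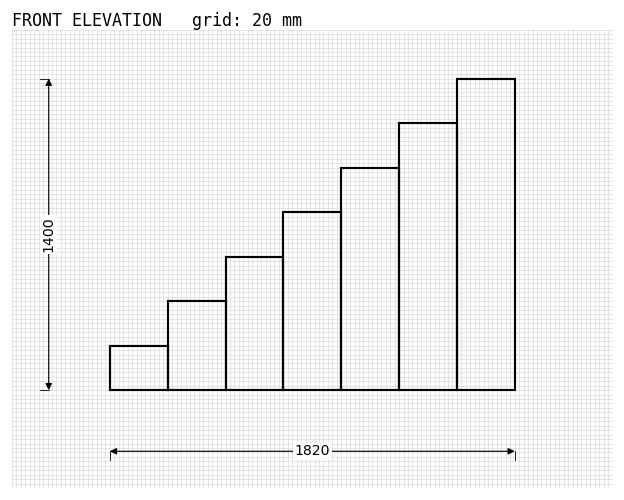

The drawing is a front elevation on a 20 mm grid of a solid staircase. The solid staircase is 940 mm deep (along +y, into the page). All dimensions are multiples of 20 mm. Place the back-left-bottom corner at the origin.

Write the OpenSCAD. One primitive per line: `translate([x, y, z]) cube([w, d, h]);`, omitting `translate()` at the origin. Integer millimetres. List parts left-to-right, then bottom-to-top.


cube([260, 940, 200]);
translate([260, 0, 0]) cube([260, 940, 400]);
translate([520, 0, 0]) cube([260, 940, 600]);
translate([780, 0, 0]) cube([260, 940, 800]);
translate([1040, 0, 0]) cube([260, 940, 1000]);
translate([1300, 0, 0]) cube([260, 940, 1200]);
translate([1560, 0, 0]) cube([260, 940, 1400]);
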